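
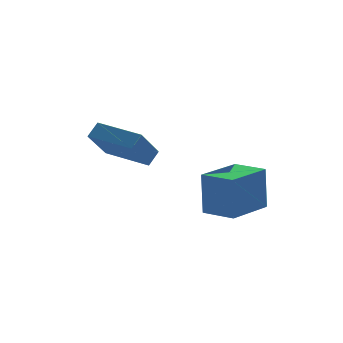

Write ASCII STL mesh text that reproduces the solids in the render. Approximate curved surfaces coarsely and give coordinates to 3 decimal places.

solid 
facet normal -0.659 0.746 -0.091
outer loop
vertex -0.568 -1.287 0.532
vertex 1.033 0.113 0.409
vertex -0.535 -1.499 -1.447
endloop
endfacet
facet normal -0.752 -0.657 0.058
outer loop
vertex 0.467 -2.633 -1.309
vertex -0.568 -1.287 0.532
vertex -0.535 -1.499 -1.447
endloop
endfacet
facet normal -0.659 0.746 -0.091
outer loop
vertex -0.535 -1.499 -1.447
vertex 1.033 0.113 0.409
vertex 1.066 -0.099 -1.57
endloop
endfacet
facet normal 0.017 -0.106 -0.994
outer loop
vertex 1.066 -0.099 -1.57
vertex 0.467 -2.633 -1.309
vertex -0.535 -1.499 -1.447
endloop
endfacet
facet normal -0.017 0.106 0.994
outer loop
vertex -0.568 -1.287 0.532
vertex 2.035 -1.021 0.547
vertex 1.033 0.113 0.409
endloop
endfacet
facet normal -0.752 -0.657 0.058
outer loop
vertex 0.434 -2.421 0.67
vertex -0.568 -1.287 0.532
vertex 0.467 -2.633 -1.309
endloop
endfacet
facet normal -0.017 0.106 0.994
outer loop
vertex 0.434 -2.421 0.67
vertex 2.035 -1.021 0.547
vertex -0.568 -1.287 0.532
endloop
endfacet
facet normal 0.752 0.657 -0.058
outer loop
vertex 1.033 0.113 0.409
vertex 2.035 -1.021 0.547
vertex 1.066 -0.099 -1.57
endloop
endfacet
facet normal 0.017 -0.106 -0.994
outer loop
vertex 2.068 -1.233 -1.432
vertex 0.467 -2.633 -1.309
vertex 1.066 -0.099 -1.57
endloop
endfacet
facet normal 0.752 0.657 -0.058
outer loop
vertex 1.066 -0.099 -1.57
vertex 2.035 -1.021 0.547
vertex 2.068 -1.233 -1.432
endloop
endfacet
facet normal 0.659 -0.746 0.091
outer loop
vertex 2.068 -1.233 -1.432
vertex 0.434 -2.421 0.67
vertex 0.467 -2.633 -1.309
endloop
endfacet
facet normal 0.659 -0.746 0.091
outer loop
vertex 2.035 -1.021 0.547
vertex 0.434 -2.421 0.67
vertex 2.068 -1.233 -1.432
endloop
endfacet
facet normal -0.545 -0.488 -0.682
outer loop
vertex -3.036 0.693 1.283
vertex -4.611 2.204 1.462
vertex -2.192 1.742 -0.142
endloop
endfacet
facet normal 0.719 -0.690 -0.082
outer loop
vertex -1.729 2.156 0.438
vertex -3.036 0.693 1.283
vertex -2.192 1.742 -0.142
endloop
endfacet
facet normal -0.545 -0.488 -0.682
outer loop
vertex -2.192 1.742 -0.142
vertex -4.611 2.204 1.462
vertex -3.768 3.252 0.037
endloop
endfacet
facet normal 0.431 0.536 -0.726
outer loop
vertex -3.768 3.252 0.037
vertex -1.729 2.156 0.438
vertex -2.192 1.742 -0.142
endloop
endfacet
facet normal -0.431 -0.535 0.726
outer loop
vertex -3.036 0.693 1.283
vertex -4.148 2.618 2.042
vertex -4.611 2.204 1.462
endloop
endfacet
facet normal 0.719 -0.690 -0.082
outer loop
vertex -2.572 1.108 1.863
vertex -3.036 0.693 1.283
vertex -1.729 2.156 0.438
endloop
endfacet
facet normal -0.430 -0.535 0.727
outer loop
vertex -2.572 1.108 1.863
vertex -4.148 2.618 2.042
vertex -3.036 0.693 1.283
endloop
endfacet
facet normal -0.719 0.690 0.082
outer loop
vertex -4.611 2.204 1.462
vertex -4.148 2.618 2.042
vertex -3.768 3.252 0.037
endloop
endfacet
facet normal 0.430 0.535 -0.727
outer loop
vertex -3.304 3.667 0.617
vertex -1.729 2.156 0.438
vertex -3.768 3.252 0.037
endloop
endfacet
facet normal -0.719 0.690 0.082
outer loop
vertex -3.768 3.252 0.037
vertex -4.148 2.618 2.042
vertex -3.304 3.667 0.617
endloop
endfacet
facet normal 0.545 0.488 0.681
outer loop
vertex -3.304 3.667 0.617
vertex -2.572 1.108 1.863
vertex -1.729 2.156 0.438
endloop
endfacet
facet normal 0.545 0.488 0.682
outer loop
vertex -4.148 2.618 2.042
vertex -2.572 1.108 1.863
vertex -3.304 3.667 0.617
endloop
endfacet

endsolid


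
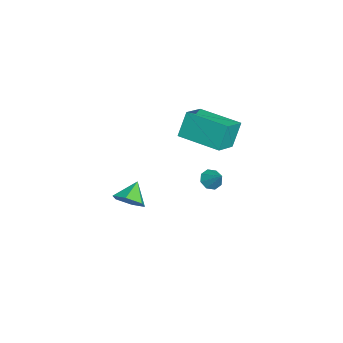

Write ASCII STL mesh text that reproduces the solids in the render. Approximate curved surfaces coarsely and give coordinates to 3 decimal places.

solid 
facet normal -0.540 -0.838 0.083
outer loop
vertex 1.671 -0.898 2.733
vertex 0.52 -0.217 2.122
vertex 2.113 -1.312 1.437
endloop
endfacet
facet normal 0.783 -0.464 0.415
outer loop
vertex 3.28 0.497 1.258
vertex 1.671 -0.898 2.733
vertex 2.113 -1.312 1.437
endloop
endfacet
facet normal -0.540 -0.838 0.083
outer loop
vertex 2.113 -1.312 1.437
vertex 0.52 -0.217 2.122
vertex 0.963 -0.631 0.827
endloop
endfacet
facet normal 0.309 -0.289 -0.906
outer loop
vertex 0.963 -0.631 0.827
vertex 3.28 0.497 1.258
vertex 2.113 -1.312 1.437
endloop
endfacet
facet normal -0.310 0.289 0.906
outer loop
vertex 1.671 -0.898 2.733
vertex 1.687 1.592 1.943
vertex 0.52 -0.217 2.122
endloop
endfacet
facet normal 0.783 -0.463 0.416
outer loop
vertex 2.837 0.911 2.553
vertex 1.671 -0.898 2.733
vertex 3.28 0.497 1.258
endloop
endfacet
facet normal -0.309 0.289 0.906
outer loop
vertex 2.837 0.911 2.553
vertex 1.687 1.592 1.943
vertex 1.671 -0.898 2.733
endloop
endfacet
facet normal -0.782 0.464 -0.416
outer loop
vertex 0.52 -0.217 2.122
vertex 1.687 1.592 1.943
vertex 0.963 -0.631 0.827
endloop
endfacet
facet normal 0.309 -0.290 -0.906
outer loop
vertex 2.129 1.178 0.647
vertex 3.28 0.497 1.258
vertex 0.963 -0.631 0.827
endloop
endfacet
facet normal -0.783 0.463 -0.415
outer loop
vertex 0.963 -0.631 0.827
vertex 1.687 1.592 1.943
vertex 2.129 1.178 0.647
endloop
endfacet
facet normal 0.540 0.838 -0.083
outer loop
vertex 2.129 1.178 0.647
vertex 2.837 0.911 2.553
vertex 3.28 0.497 1.258
endloop
endfacet
facet normal 0.540 0.837 -0.083
outer loop
vertex 1.687 1.592 1.943
vertex 2.837 0.911 2.553
vertex 2.129 1.178 0.647
endloop
endfacet
facet normal 0.698 -0.355 -0.622
outer loop
vertex 1.142 -2.954 -4.074
vertex 0.599 -3.568 -4.333
vertex 0.619 -2.812 -4.742
endloop
endfacet
facet normal -0.038 0.971 0.236
outer loop
vertex 1.142 -2.954 -4.074
vertex 0.619 -2.812 -4.742
vertex -0.259 -3.132 -3.567
endloop
endfacet
facet normal 0.698 -0.355 -0.622
outer loop
vertex 0.619 -2.812 -4.742
vertex 0.599 -3.568 -4.333
vertex 0.076 -3.427 -5.0
endloop
endfacet
facet normal -0.651 0.699 -0.296
outer loop
vertex 0.619 -2.812 -4.742
vertex 0.076 -3.427 -5.0
vertex -0.259 -3.132 -3.567
endloop
endfacet
facet normal 0.698 -0.355 -0.622
outer loop
vertex 0.076 -3.427 -5.0
vertex 0.599 -3.568 -4.333
vertex 0.056 -4.183 -4.591
endloop
endfacet
facet normal -0.974 -0.088 -0.210
outer loop
vertex 0.076 -3.427 -5.0
vertex 0.056 -4.183 -4.591
vertex -0.259 -3.132 -3.567
endloop
endfacet
facet normal 0.698 -0.356 -0.622
outer loop
vertex 0.056 -4.183 -4.591
vertex 0.599 -3.568 -4.333
vertex 0.579 -4.324 -3.923
endloop
endfacet
facet normal -0.685 -0.603 0.409
outer loop
vertex 0.056 -4.183 -4.591
vertex 0.579 -4.324 -3.923
vertex -0.259 -3.132 -3.567
endloop
endfacet
facet normal 0.698 -0.356 -0.622
outer loop
vertex 0.579 -4.324 -3.923
vertex 0.599 -3.568 -4.333
vertex 1.122 -3.71 -3.665
endloop
endfacet
facet normal -0.072 -0.332 0.941
outer loop
vertex 0.579 -4.324 -3.923
vertex 1.122 -3.71 -3.665
vertex -0.259 -3.132 -3.567
endloop
endfacet
facet normal 0.698 -0.355 -0.622
outer loop
vertex 1.122 -3.71 -3.665
vertex 0.599 -3.568 -4.333
vertex 1.142 -2.954 -4.074
endloop
endfacet
facet normal 0.251 0.455 0.854
outer loop
vertex 1.122 -3.71 -3.665
vertex 1.142 -2.954 -4.074
vertex -0.259 -3.132 -3.567
endloop
endfacet
facet normal -0.602 -0.421 -0.679
outer loop
vertex 3.237 -0.053 -1.386
vertex 2.778 0.195 -1.133
vertex 3.146 0.348 -1.554
endloop
endfacet
facet normal 0.960 0.109 -0.259
outer loop
vertex 3.237 -0.053 -1.386
vertex 3.146 0.348 -1.554
vertex 3.422 0.645 -0.407
endloop
endfacet
facet normal -0.601 -0.421 -0.679
outer loop
vertex 3.146 0.348 -1.554
vertex 2.778 0.195 -1.133
vertex 2.84 0.659 -1.476
endloop
endfacet
facet normal 0.629 0.702 -0.333
outer loop
vertex 3.146 0.348 -1.554
vertex 2.84 0.659 -1.476
vertex 3.422 0.645 -0.407
endloop
endfacet
facet normal -0.603 -0.421 -0.678
outer loop
vertex 2.84 0.659 -1.476
vertex 2.778 0.195 -1.133
vertex 2.497 0.699 -1.196
endloop
endfacet
facet normal 0.088 0.996 -0.035
outer loop
vertex 2.84 0.659 -1.476
vertex 2.497 0.699 -1.196
vertex 3.422 0.645 -0.407
endloop
endfacet
facet normal -0.602 -0.420 -0.679
outer loop
vertex 2.497 0.699 -1.196
vertex 2.778 0.195 -1.133
vertex 2.319 0.443 -0.88
endloop
endfacet
facet normal -0.348 0.815 0.464
outer loop
vertex 2.497 0.699 -1.196
vertex 2.319 0.443 -0.88
vertex 3.422 0.645 -0.407
endloop
endfacet
facet normal -0.602 -0.422 -0.678
outer loop
vertex 2.319 0.443 -0.88
vertex 2.778 0.195 -1.133
vertex 2.41 0.043 -0.712
endloop
endfacet
facet normal -0.421 0.268 0.867
outer loop
vertex 2.319 0.443 -0.88
vertex 2.41 0.043 -0.712
vertex 3.422 0.645 -0.407
endloop
endfacet
facet normal -0.603 -0.420 -0.679
outer loop
vertex 2.41 0.043 -0.712
vertex 2.778 0.195 -1.133
vertex 2.716 -0.269 -0.791
endloop
endfacet
facet normal -0.090 -0.326 0.941
outer loop
vertex 2.41 0.043 -0.712
vertex 2.716 -0.269 -0.791
vertex 3.422 0.645 -0.407
endloop
endfacet
facet normal -0.603 -0.420 -0.679
outer loop
vertex 2.716 -0.269 -0.791
vertex 2.778 0.195 -1.133
vertex 3.058 -0.309 -1.07
endloop
endfacet
facet normal 0.452 -0.619 0.643
outer loop
vertex 2.716 -0.269 -0.791
vertex 3.058 -0.309 -1.07
vertex 3.422 0.645 -0.407
endloop
endfacet
facet normal -0.601 -0.419 -0.680
outer loop
vertex 3.058 -0.309 -1.07
vertex 2.778 0.195 -1.133
vertex 3.237 -0.053 -1.386
endloop
endfacet
facet normal 0.886 -0.440 0.146
outer loop
vertex 3.058 -0.309 -1.07
vertex 3.237 -0.053 -1.386
vertex 3.422 0.645 -0.407
endloop
endfacet

endsolid


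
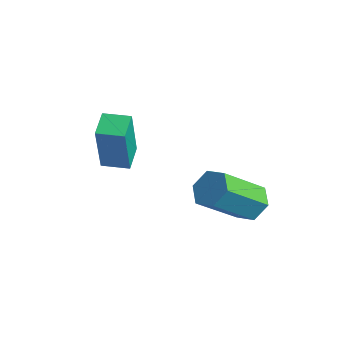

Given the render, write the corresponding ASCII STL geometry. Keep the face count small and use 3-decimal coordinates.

solid 
facet normal 0.108 0.754 -0.648
outer loop
vertex 3.059 -0.185 -0.19
vertex 2.592 0.117 0.083
vertex 3.173 0.203 0.28
endloop
endfacet
facet normal 0.977 -0.201 -0.071
outer loop
vertex 3.059 -0.185 -0.19
vertex 3.173 0.203 0.28
vertex 2.876 -1.459 0.904
endloop
endfacet
facet normal 0.977 -0.201 -0.071
outer loop
vertex 2.876 -1.459 0.904
vertex 3.173 0.203 0.28
vertex 2.99 -1.071 1.375
endloop
endfacet
facet normal -0.109 -0.754 0.648
outer loop
vertex 2.876 -1.459 0.904
vertex 2.99 -1.071 1.375
vertex 2.408 -1.157 1.177
endloop
endfacet
facet normal 0.108 0.754 -0.648
outer loop
vertex 3.173 0.203 0.28
vertex 2.592 0.117 0.083
vertex 2.705 0.505 0.553
endloop
endfacet
facet normal 0.647 0.441 0.622
outer loop
vertex 3.173 0.203 0.28
vertex 2.705 0.505 0.553
vertex 2.99 -1.071 1.375
endloop
endfacet
facet normal 0.647 0.441 0.622
outer loop
vertex 2.99 -1.071 1.375
vertex 2.705 0.505 0.553
vertex 2.522 -0.77 1.648
endloop
endfacet
facet normal -0.108 -0.755 0.647
outer loop
vertex 2.99 -1.071 1.375
vertex 2.522 -0.77 1.648
vertex 2.408 -1.157 1.177
endloop
endfacet
facet normal 0.108 0.754 -0.648
outer loop
vertex 2.705 0.505 0.553
vertex 2.592 0.117 0.083
vertex 2.124 0.419 0.356
endloop
endfacet
facet normal -0.330 0.642 0.692
outer loop
vertex 2.705 0.505 0.553
vertex 2.124 0.419 0.356
vertex 2.522 -0.77 1.648
endloop
endfacet
facet normal -0.330 0.642 0.692
outer loop
vertex 2.522 -0.77 1.648
vertex 2.124 0.419 0.356
vertex 1.941 -0.855 1.45
endloop
endfacet
facet normal -0.110 -0.755 0.647
outer loop
vertex 2.522 -0.77 1.648
vertex 1.941 -0.855 1.45
vertex 2.408 -1.157 1.177
endloop
endfacet
facet normal 0.109 0.754 -0.648
outer loop
vertex 2.124 0.419 0.356
vertex 2.592 0.117 0.083
vertex 2.01 0.031 -0.115
endloop
endfacet
facet normal -0.977 0.201 0.071
outer loop
vertex 2.124 0.419 0.356
vertex 2.01 0.031 -0.115
vertex 1.941 -0.855 1.45
endloop
endfacet
facet normal -0.977 0.201 0.071
outer loop
vertex 1.941 -0.855 1.45
vertex 2.01 0.031 -0.115
vertex 1.827 -1.243 0.98
endloop
endfacet
facet normal -0.108 -0.754 0.648
outer loop
vertex 1.941 -0.855 1.45
vertex 1.827 -1.243 0.98
vertex 2.408 -1.157 1.177
endloop
endfacet
facet normal 0.108 0.755 -0.647
outer loop
vertex 2.01 0.031 -0.115
vertex 2.592 0.117 0.083
vertex 2.478 -0.27 -0.388
endloop
endfacet
facet normal -0.647 -0.442 -0.622
outer loop
vertex 2.01 0.031 -0.115
vertex 2.478 -0.27 -0.388
vertex 1.827 -1.243 0.98
endloop
endfacet
facet normal -0.647 -0.441 -0.622
outer loop
vertex 1.827 -1.243 0.98
vertex 2.478 -0.27 -0.388
vertex 2.295 -1.545 0.707
endloop
endfacet
facet normal -0.108 -0.754 0.648
outer loop
vertex 1.827 -1.243 0.98
vertex 2.295 -1.545 0.707
vertex 2.408 -1.157 1.177
endloop
endfacet
facet normal 0.110 0.755 -0.647
outer loop
vertex 2.478 -0.27 -0.388
vertex 2.592 0.117 0.083
vertex 3.059 -0.185 -0.19
endloop
endfacet
facet normal 0.330 -0.642 -0.692
outer loop
vertex 2.478 -0.27 -0.388
vertex 3.059 -0.185 -0.19
vertex 2.295 -1.545 0.707
endloop
endfacet
facet normal 0.330 -0.642 -0.692
outer loop
vertex 2.295 -1.545 0.707
vertex 3.059 -0.185 -0.19
vertex 2.876 -1.459 0.904
endloop
endfacet
facet normal -0.108 -0.754 0.648
outer loop
vertex 2.295 -1.545 0.707
vertex 2.876 -1.459 0.904
vertex 2.408 -1.157 1.177
endloop
endfacet
facet normal -0.587 0.750 0.303
outer loop
vertex -0.915 -2.052 2.716
vertex -0.285 -1.558 2.714
vertex -1.243 -1.639 1.058
endloop
endfacet
facet normal -0.787 -0.617 0.002
outer loop
vertex -0.755 -2.262 0.806
vertex -0.915 -2.052 2.716
vertex -1.243 -1.639 1.058
endloop
endfacet
facet normal -0.587 0.750 0.303
outer loop
vertex -1.243 -1.639 1.058
vertex -0.285 -1.558 2.714
vertex -0.613 -1.145 1.056
endloop
endfacet
facet normal -0.189 0.237 -0.953
outer loop
vertex -0.613 -1.145 1.056
vertex -0.755 -2.262 0.806
vertex -1.243 -1.639 1.058
endloop
endfacet
facet normal 0.189 -0.237 0.953
outer loop
vertex -0.915 -2.052 2.716
vertex 0.203 -2.181 2.462
vertex -0.285 -1.558 2.714
endloop
endfacet
facet normal -0.787 -0.617 0.002
outer loop
vertex -0.427 -2.675 2.464
vertex -0.915 -2.052 2.716
vertex -0.755 -2.262 0.806
endloop
endfacet
facet normal 0.189 -0.237 0.953
outer loop
vertex -0.427 -2.675 2.464
vertex 0.203 -2.181 2.462
vertex -0.915 -2.052 2.716
endloop
endfacet
facet normal 0.787 0.617 -0.002
outer loop
vertex -0.285 -1.558 2.714
vertex 0.203 -2.181 2.462
vertex -0.613 -1.145 1.056
endloop
endfacet
facet normal -0.189 0.237 -0.953
outer loop
vertex -0.125 -1.768 0.804
vertex -0.755 -2.262 0.806
vertex -0.613 -1.145 1.056
endloop
endfacet
facet normal 0.787 0.617 -0.002
outer loop
vertex -0.613 -1.145 1.056
vertex 0.203 -2.181 2.462
vertex -0.125 -1.768 0.804
endloop
endfacet
facet normal 0.587 -0.750 -0.303
outer loop
vertex -0.125 -1.768 0.804
vertex -0.427 -2.675 2.464
vertex -0.755 -2.262 0.806
endloop
endfacet
facet normal 0.587 -0.750 -0.303
outer loop
vertex 0.203 -2.181 2.462
vertex -0.427 -2.675 2.464
vertex -0.125 -1.768 0.804
endloop
endfacet

endsolid


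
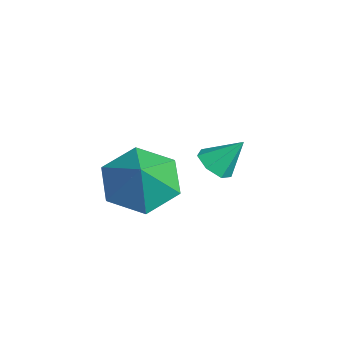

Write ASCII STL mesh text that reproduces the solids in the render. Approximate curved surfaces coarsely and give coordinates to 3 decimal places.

solid 
facet normal -0.629 0.153 -0.763
outer loop
vertex 3.169 0.594 3.245
vertex 2.63 -0.265 3.517
vertex 2.368 0.668 3.92
endloop
endfacet
facet normal 0.494 0.705 0.509
outer loop
vertex 3.169 0.594 3.245
vertex 2.368 0.668 3.92
vertex 3.41 -0.455 4.463
endloop
endfacet
facet normal -0.629 0.153 -0.763
outer loop
vertex 2.368 0.668 3.92
vertex 2.63 -0.265 3.517
vertex 1.829 -0.191 4.192
endloop
endfacet
facet normal -0.100 0.357 0.929
outer loop
vertex 2.368 0.668 3.92
vertex 1.829 -0.191 4.192
vertex 3.41 -0.455 4.463
endloop
endfacet
facet normal -0.629 0.152 -0.763
outer loop
vertex 1.829 -0.191 4.192
vertex 2.63 -0.265 3.517
vertex 2.092 -1.125 3.789
endloop
endfacet
facet normal -0.222 -0.438 0.871
outer loop
vertex 1.829 -0.191 4.192
vertex 2.092 -1.125 3.789
vertex 3.41 -0.455 4.463
endloop
endfacet
facet normal -0.629 0.152 -0.762
outer loop
vertex 2.092 -1.125 3.789
vertex 2.63 -0.265 3.517
vertex 2.892 -1.199 3.114
endloop
endfacet
facet normal 0.249 -0.885 0.393
outer loop
vertex 2.092 -1.125 3.789
vertex 2.892 -1.199 3.114
vertex 3.41 -0.455 4.463
endloop
endfacet
facet normal -0.629 0.153 -0.763
outer loop
vertex 2.892 -1.199 3.114
vertex 2.63 -0.265 3.517
vertex 3.431 -0.339 2.842
endloop
endfacet
facet normal 0.843 -0.537 -0.028
outer loop
vertex 2.892 -1.199 3.114
vertex 3.431 -0.339 2.842
vertex 3.41 -0.455 4.463
endloop
endfacet
facet normal -0.629 0.153 -0.763
outer loop
vertex 3.431 -0.339 2.842
vertex 2.63 -0.265 3.517
vertex 3.169 0.594 3.245
endloop
endfacet
facet normal 0.966 0.258 0.031
outer loop
vertex 3.431 -0.339 2.842
vertex 3.169 0.594 3.245
vertex 3.41 -0.455 4.463
endloop
endfacet
facet normal -0.179 -0.633 -0.753
outer loop
vertex 0.866 2.315 1.971
vertex 0.277 2.296 2.127
vertex 0.556 2.676 1.741
endloop
endfacet
facet normal 0.790 0.601 -0.121
outer loop
vertex 0.866 2.315 1.971
vertex 0.556 2.676 1.741
vertex 0.483 3.024 2.993
endloop
endfacet
facet normal -0.179 -0.633 -0.753
outer loop
vertex 0.556 2.676 1.741
vertex 0.277 2.296 2.127
vertex 0.035 2.752 1.801
endloop
endfacet
facet normal 0.110 0.959 -0.260
outer loop
vertex 0.556 2.676 1.741
vertex 0.035 2.752 1.801
vertex 0.483 3.024 2.993
endloop
endfacet
facet normal -0.179 -0.633 -0.753
outer loop
vertex 0.035 2.752 1.801
vertex 0.277 2.296 2.127
vertex -0.303 2.484 2.107
endloop
endfacet
facet normal -0.597 0.801 0.042
outer loop
vertex 0.035 2.752 1.801
vertex -0.303 2.484 2.107
vertex 0.483 3.024 2.993
endloop
endfacet
facet normal -0.179 -0.633 -0.753
outer loop
vertex -0.303 2.484 2.107
vertex 0.277 2.296 2.127
vertex -0.205 2.074 2.428
endloop
endfacet
facet normal -0.795 0.245 0.556
outer loop
vertex -0.303 2.484 2.107
vertex -0.205 2.074 2.428
vertex 0.483 3.024 2.993
endloop
endfacet
facet normal -0.179 -0.633 -0.753
outer loop
vertex -0.205 2.074 2.428
vertex 0.277 2.296 2.127
vertex 0.256 1.832 2.522
endloop
endfacet
facet normal -0.335 -0.290 0.896
outer loop
vertex -0.205 2.074 2.428
vertex 0.256 1.832 2.522
vertex 0.483 3.024 2.993
endloop
endfacet
facet normal -0.179 -0.633 -0.753
outer loop
vertex 0.256 1.832 2.522
vertex 0.277 2.296 2.127
vertex 0.733 1.939 2.319
endloop
endfacet
facet normal 0.433 -0.401 0.807
outer loop
vertex 0.256 1.832 2.522
vertex 0.733 1.939 2.319
vertex 0.483 3.024 2.993
endloop
endfacet
facet normal -0.179 -0.633 -0.753
outer loop
vertex 0.733 1.939 2.319
vertex 0.277 2.296 2.127
vertex 0.866 2.315 1.971
endloop
endfacet
facet normal 0.936 -0.004 0.353
outer loop
vertex 0.733 1.939 2.319
vertex 0.866 2.315 1.971
vertex 0.483 3.024 2.993
endloop
endfacet

endsolid


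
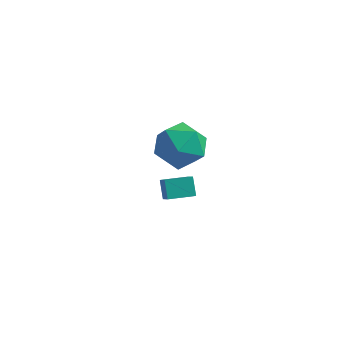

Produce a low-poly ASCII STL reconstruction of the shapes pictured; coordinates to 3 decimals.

solid 
facet normal -0.598 0.798 0.070
outer loop
vertex 1.033 1.727 -2.985
vertex 0.214 1.062 -2.395
vertex 1.072 1.651 -1.779
endloop
endfacet
facet normal 0.088 0.994 0.060
outer loop
vertex 1.033 1.727 -2.985
vertex 1.072 1.651 -1.779
vertex 2.096 1.599 -2.421
endloop
endfacet
facet normal 0.379 0.749 -0.544
outer loop
vertex 1.033 1.727 -2.985
vertex 2.096 1.599 -2.421
vertex 1.87 0.978 -3.434
endloop
endfacet
facet normal -0.127 0.402 -0.907
outer loop
vertex 1.033 1.727 -2.985
vertex 1.87 0.978 -3.434
vertex 0.707 0.646 -3.418
endloop
endfacet
facet normal -0.731 0.432 -0.528
outer loop
vertex 1.033 1.727 -2.985
vertex 0.707 0.646 -3.418
vertex 0.214 1.062 -2.395
endloop
endfacet
facet normal 0.416 0.676 0.608
outer loop
vertex 2.096 1.599 -2.421
vertex 1.072 1.651 -1.779
vertex 1.933 0.854 -1.482
endloop
endfacet
facet normal -0.694 0.359 0.624
outer loop
vertex 1.072 1.651 -1.779
vertex 0.214 1.062 -2.395
vertex 0.77 0.522 -1.466
endloop
endfacet
facet normal -0.910 -0.234 -0.343
outer loop
vertex 0.214 1.062 -2.395
vertex 0.707 0.646 -3.418
vertex 0.544 -0.099 -2.479
endloop
endfacet
facet normal 0.068 -0.283 -0.957
outer loop
vertex 0.707 0.646 -3.418
vertex 1.87 0.978 -3.434
vertex 1.568 -0.151 -3.121
endloop
endfacet
facet normal 0.887 0.279 -0.369
outer loop
vertex 1.87 0.978 -3.434
vertex 2.096 1.599 -2.421
vertex 2.426 0.438 -2.505
endloop
endfacet
facet normal 0.127 -0.402 0.907
outer loop
vertex 1.607 -0.227 -1.915
vertex 1.933 0.854 -1.482
vertex 0.77 0.522 -1.466
endloop
endfacet
facet normal -0.379 -0.749 0.544
outer loop
vertex 1.607 -0.227 -1.915
vertex 0.77 0.522 -1.466
vertex 0.544 -0.099 -2.479
endloop
endfacet
facet normal -0.088 -0.994 -0.060
outer loop
vertex 1.607 -0.227 -1.915
vertex 0.544 -0.099 -2.479
vertex 1.568 -0.151 -3.121
endloop
endfacet
facet normal 0.598 -0.798 -0.070
outer loop
vertex 1.607 -0.227 -1.915
vertex 1.568 -0.151 -3.121
vertex 2.426 0.438 -2.505
endloop
endfacet
facet normal 0.731 -0.432 0.528
outer loop
vertex 1.607 -0.227 -1.915
vertex 2.426 0.438 -2.505
vertex 1.933 0.854 -1.482
endloop
endfacet
facet normal -0.068 0.283 0.957
outer loop
vertex 0.77 0.522 -1.466
vertex 1.933 0.854 -1.482
vertex 1.072 1.651 -1.779
endloop
endfacet
facet normal -0.887 -0.279 0.369
outer loop
vertex 0.544 -0.099 -2.479
vertex 0.77 0.522 -1.466
vertex 0.214 1.062 -2.395
endloop
endfacet
facet normal -0.416 -0.676 -0.608
outer loop
vertex 1.568 -0.151 -3.121
vertex 0.544 -0.099 -2.479
vertex 0.707 0.646 -3.418
endloop
endfacet
facet normal 0.694 -0.359 -0.624
outer loop
vertex 2.426 0.438 -2.505
vertex 1.568 -0.151 -3.121
vertex 1.87 0.978 -3.434
endloop
endfacet
facet normal 0.910 0.234 0.343
outer loop
vertex 1.933 0.854 -1.482
vertex 2.426 0.438 -2.505
vertex 2.096 1.599 -2.421
endloop
endfacet
facet normal -0.359 0.556 0.750
outer loop
vertex 2.584 -4.188 -0.004
vertex 3.452 -3.581 -0.038
vertex 2.186 -3.652 -0.592
endloop
endfacet
facet normal -0.819 -0.573 0.032
outer loop
vertex 2.488 -4.119 -1.222
vertex 2.584 -4.188 -0.004
vertex 2.186 -3.652 -0.592
endloop
endfacet
facet normal -0.359 0.557 0.749
outer loop
vertex 2.186 -3.652 -0.592
vertex 3.452 -3.581 -0.038
vertex 3.054 -3.045 -0.627
endloop
endfacet
facet normal -0.448 0.602 -0.661
outer loop
vertex 3.054 -3.045 -0.627
vertex 2.488 -4.119 -1.222
vertex 2.186 -3.652 -0.592
endloop
endfacet
facet normal 0.447 -0.603 0.661
outer loop
vertex 2.584 -4.188 -0.004
vertex 3.754 -4.048 -0.668
vertex 3.452 -3.581 -0.038
endloop
endfacet
facet normal -0.819 -0.573 0.032
outer loop
vertex 2.886 -4.655 -0.633
vertex 2.584 -4.188 -0.004
vertex 2.488 -4.119 -1.222
endloop
endfacet
facet normal 0.447 -0.602 0.662
outer loop
vertex 2.886 -4.655 -0.633
vertex 3.754 -4.048 -0.668
vertex 2.584 -4.188 -0.004
endloop
endfacet
facet normal 0.819 0.573 -0.032
outer loop
vertex 3.452 -3.581 -0.038
vertex 3.754 -4.048 -0.668
vertex 3.054 -3.045 -0.627
endloop
endfacet
facet normal -0.447 0.602 -0.662
outer loop
vertex 3.356 -3.512 -1.256
vertex 2.488 -4.119 -1.222
vertex 3.054 -3.045 -0.627
endloop
endfacet
facet normal 0.819 0.573 -0.032
outer loop
vertex 3.054 -3.045 -0.627
vertex 3.754 -4.048 -0.668
vertex 3.356 -3.512 -1.256
endloop
endfacet
facet normal 0.360 -0.556 -0.749
outer loop
vertex 3.356 -3.512 -1.256
vertex 2.886 -4.655 -0.633
vertex 2.488 -4.119 -1.222
endloop
endfacet
facet normal 0.359 -0.556 -0.750
outer loop
vertex 3.754 -4.048 -0.668
vertex 2.886 -4.655 -0.633
vertex 3.356 -3.512 -1.256
endloop
endfacet

endsolid


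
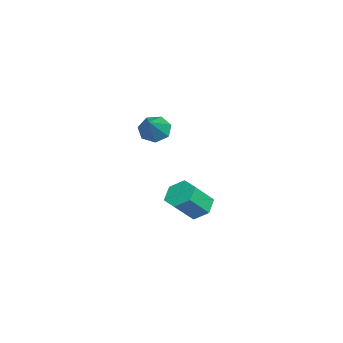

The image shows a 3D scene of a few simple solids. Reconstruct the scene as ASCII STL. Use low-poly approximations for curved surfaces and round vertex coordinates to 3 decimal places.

solid 
facet normal -0.441 0.516 -0.734
outer loop
vertex -3.431 0.224 -4.132
vertex -4.121 0.427 -3.575
vertex -3.398 0.977 -3.623
endloop
endfacet
facet normal 0.897 0.220 -0.384
outer loop
vertex -3.431 0.224 -4.132
vertex -3.398 0.977 -3.623
vertex -2.668 -0.67 -2.862
endloop
endfacet
facet normal 0.897 0.220 -0.384
outer loop
vertex -2.668 -0.67 -2.862
vertex -3.398 0.977 -3.623
vertex -2.635 0.084 -2.352
endloop
endfacet
facet normal 0.440 -0.516 0.735
outer loop
vertex -2.668 -0.67 -2.862
vertex -2.635 0.084 -2.352
vertex -3.359 -0.467 -2.305
endloop
endfacet
facet normal -0.442 0.516 -0.734
outer loop
vertex -3.398 0.977 -3.623
vertex -4.121 0.427 -3.575
vertex -4.088 1.18 -3.065
endloop
endfacet
facet normal 0.480 0.827 0.293
outer loop
vertex -3.398 0.977 -3.623
vertex -4.088 1.18 -3.065
vertex -2.635 0.084 -2.352
endloop
endfacet
facet normal 0.480 0.827 0.294
outer loop
vertex -2.635 0.084 -2.352
vertex -4.088 1.18 -3.065
vertex -3.326 0.287 -1.795
endloop
endfacet
facet normal 0.440 -0.516 0.735
outer loop
vertex -2.635 0.084 -2.352
vertex -3.326 0.287 -1.795
vertex -3.359 -0.467 -2.305
endloop
endfacet
facet normal -0.440 0.517 -0.734
outer loop
vertex -4.088 1.18 -3.065
vertex -4.121 0.427 -3.575
vertex -4.812 0.63 -3.018
endloop
endfacet
facet normal -0.417 0.607 0.677
outer loop
vertex -4.088 1.18 -3.065
vertex -4.812 0.63 -3.018
vertex -3.326 0.287 -1.795
endloop
endfacet
facet normal -0.418 0.606 0.677
outer loop
vertex -3.326 0.287 -1.795
vertex -4.812 0.63 -3.018
vertex -4.049 -0.264 -1.748
endloop
endfacet
facet normal 0.441 -0.516 0.734
outer loop
vertex -3.326 0.287 -1.795
vertex -4.049 -0.264 -1.748
vertex -3.359 -0.467 -2.305
endloop
endfacet
facet normal -0.440 0.516 -0.735
outer loop
vertex -4.812 0.63 -3.018
vertex -4.121 0.427 -3.575
vertex -4.845 -0.124 -3.528
endloop
endfacet
facet normal -0.897 -0.220 0.384
outer loop
vertex -4.812 0.63 -3.018
vertex -4.845 -0.124 -3.528
vertex -4.049 -0.264 -1.748
endloop
endfacet
facet normal -0.897 -0.220 0.384
outer loop
vertex -4.049 -0.264 -1.748
vertex -4.845 -0.124 -3.528
vertex -4.082 -1.017 -2.257
endloop
endfacet
facet normal 0.441 -0.516 0.734
outer loop
vertex -4.049 -0.264 -1.748
vertex -4.082 -1.017 -2.257
vertex -3.359 -0.467 -2.305
endloop
endfacet
facet normal -0.440 0.516 -0.735
outer loop
vertex -4.845 -0.124 -3.528
vertex -4.121 0.427 -3.575
vertex -4.154 -0.327 -4.085
endloop
endfacet
facet normal -0.479 -0.827 -0.293
outer loop
vertex -4.845 -0.124 -3.528
vertex -4.154 -0.327 -4.085
vertex -4.082 -1.017 -2.257
endloop
endfacet
facet normal -0.480 -0.827 -0.293
outer loop
vertex -4.082 -1.017 -2.257
vertex -4.154 -0.327 -4.085
vertex -3.392 -1.22 -2.815
endloop
endfacet
facet normal 0.442 -0.516 0.734
outer loop
vertex -4.082 -1.017 -2.257
vertex -3.392 -1.22 -2.815
vertex -3.359 -0.467 -2.305
endloop
endfacet
facet normal -0.441 0.516 -0.734
outer loop
vertex -4.154 -0.327 -4.085
vertex -4.121 0.427 -3.575
vertex -3.431 0.224 -4.132
endloop
endfacet
facet normal 0.418 -0.606 -0.677
outer loop
vertex -4.154 -0.327 -4.085
vertex -3.431 0.224 -4.132
vertex -3.392 -1.22 -2.815
endloop
endfacet
facet normal 0.417 -0.606 -0.677
outer loop
vertex -3.392 -1.22 -2.815
vertex -3.431 0.224 -4.132
vertex -2.668 -0.67 -2.862
endloop
endfacet
facet normal 0.440 -0.517 0.734
outer loop
vertex -3.392 -1.22 -2.815
vertex -2.668 -0.67 -2.862
vertex -3.359 -0.467 -2.305
endloop
endfacet
facet normal -0.775 0.088 -0.626
outer loop
vertex -1.354 -1.455 2.159
vertex -1.872 -1.533 2.789
vertex -1.544 -0.849 2.479
endloop
endfacet
facet normal 0.828 0.442 -0.345
outer loop
vertex -1.354 -1.455 2.159
vertex -1.544 -0.849 2.479
vertex -0.508 -1.687 3.891
endloop
endfacet
facet normal -0.775 0.088 -0.626
outer loop
vertex -1.544 -0.849 2.479
vertex -1.872 -1.533 2.789
vertex -1.981 -0.758 3.033
endloop
endfacet
facet normal 0.437 0.877 0.200
outer loop
vertex -1.544 -0.849 2.479
vertex -1.981 -0.758 3.033
vertex -0.508 -1.687 3.891
endloop
endfacet
facet normal -0.775 0.088 -0.625
outer loop
vertex -1.981 -0.758 3.033
vertex -1.872 -1.533 2.789
vertex -2.336 -1.25 3.404
endloop
endfacet
facet normal -0.057 0.627 0.777
outer loop
vertex -1.981 -0.758 3.033
vertex -2.336 -1.25 3.404
vertex -0.508 -1.687 3.891
endloop
endfacet
facet normal -0.775 0.088 -0.625
outer loop
vertex -2.336 -1.25 3.404
vertex -1.872 -1.533 2.789
vertex -2.342 -1.956 3.312
endloop
endfacet
facet normal -0.283 -0.122 0.952
outer loop
vertex -2.336 -1.25 3.404
vertex -2.342 -1.956 3.312
vertex -0.508 -1.687 3.891
endloop
endfacet
facet normal -0.775 0.087 -0.626
outer loop
vertex -2.342 -1.956 3.312
vertex -1.872 -1.533 2.789
vertex -1.994 -2.343 2.827
endloop
endfacet
facet normal -0.069 -0.803 0.592
outer loop
vertex -2.342 -1.956 3.312
vertex -1.994 -2.343 2.827
vertex -0.508 -1.687 3.891
endloop
endfacet
facet normal -0.775 0.087 -0.626
outer loop
vertex -1.994 -2.343 2.827
vertex -1.872 -1.533 2.789
vertex -1.554 -2.12 2.314
endloop
endfacet
facet normal 0.422 -0.906 -0.031
outer loop
vertex -1.994 -2.343 2.827
vertex -1.554 -2.12 2.314
vertex -0.508 -1.687 3.891
endloop
endfacet
facet normal -0.775 0.087 -0.626
outer loop
vertex -1.554 -2.12 2.314
vertex -1.872 -1.533 2.789
vertex -1.354 -1.455 2.159
endloop
endfacet
facet normal 0.822 -0.352 -0.448
outer loop
vertex -1.554 -2.12 2.314
vertex -1.354 -1.455 2.159
vertex -0.508 -1.687 3.891
endloop
endfacet

endsolid


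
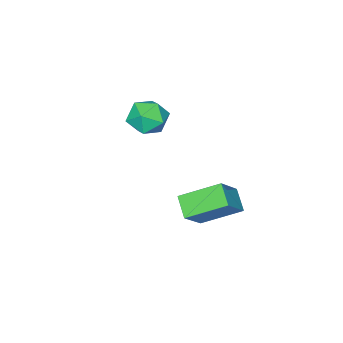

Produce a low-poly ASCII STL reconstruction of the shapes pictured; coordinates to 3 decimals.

solid 
facet normal -0.424 -0.718 0.552
outer loop
vertex 1.438 1.562 0.608
vertex 0.517 1.401 -0.309
vertex 2.294 0.534 -0.071
endloop
endfacet
facet normal 0.703 0.123 0.700
outer loop
vertex 2.663 1.159 -0.551
vertex 1.438 1.562 0.608
vertex 2.294 0.534 -0.071
endloop
endfacet
facet normal -0.424 -0.718 0.552
outer loop
vertex 2.294 0.534 -0.071
vertex 0.517 1.401 -0.309
vertex 1.373 0.373 -0.988
endloop
endfacet
facet normal 0.571 -0.685 -0.453
outer loop
vertex 1.373 0.373 -0.988
vertex 2.663 1.159 -0.551
vertex 2.294 0.534 -0.071
endloop
endfacet
facet normal -0.571 0.685 0.453
outer loop
vertex 1.438 1.562 0.608
vertex 0.886 2.026 -0.789
vertex 0.517 1.401 -0.309
endloop
endfacet
facet normal 0.703 0.123 0.700
outer loop
vertex 1.807 2.187 0.128
vertex 1.438 1.562 0.608
vertex 2.663 1.159 -0.551
endloop
endfacet
facet normal -0.571 0.685 0.453
outer loop
vertex 1.807 2.187 0.128
vertex 0.886 2.026 -0.789
vertex 1.438 1.562 0.608
endloop
endfacet
facet normal -0.703 -0.123 -0.700
outer loop
vertex 0.517 1.401 -0.309
vertex 0.886 2.026 -0.789
vertex 1.373 0.373 -0.988
endloop
endfacet
facet normal 0.571 -0.685 -0.453
outer loop
vertex 1.742 0.998 -1.468
vertex 2.663 1.159 -0.551
vertex 1.373 0.373 -0.988
endloop
endfacet
facet normal -0.703 -0.123 -0.700
outer loop
vertex 1.373 0.373 -0.988
vertex 0.886 2.026 -0.789
vertex 1.742 0.998 -1.468
endloop
endfacet
facet normal 0.424 0.718 -0.552
outer loop
vertex 1.742 0.998 -1.468
vertex 1.807 2.187 0.128
vertex 2.663 1.159 -0.551
endloop
endfacet
facet normal 0.424 0.718 -0.552
outer loop
vertex 0.886 2.026 -0.789
vertex 1.807 2.187 0.128
vertex 1.742 0.998 -1.468
endloop
endfacet
facet normal -0.456 0.757 0.468
outer loop
vertex -0.049 -1.987 1.261
vertex 0.376 -2.125 1.898
vertex 0.637 -1.632 1.356
endloop
endfacet
facet normal -0.421 0.876 -0.236
outer loop
vertex -0.049 -1.987 1.261
vertex 0.637 -1.632 1.356
vertex 0.438 -1.915 0.659
endloop
endfacet
facet normal -0.751 0.338 -0.567
outer loop
vertex -0.049 -1.987 1.261
vertex 0.438 -1.915 0.659
vertex 0.054 -2.582 0.77
endloop
endfacet
facet normal -0.991 -0.115 -0.069
outer loop
vertex -0.049 -1.987 1.261
vertex 0.054 -2.582 0.77
vertex 0.016 -2.712 1.537
endloop
endfacet
facet normal -0.808 0.145 0.571
outer loop
vertex -0.049 -1.987 1.261
vertex 0.016 -2.712 1.537
vertex 0.376 -2.125 1.898
endloop
endfacet
facet normal 0.266 0.864 -0.427
outer loop
vertex 0.438 -1.915 0.659
vertex 0.637 -1.632 1.356
vertex 1.164 -2.008 0.923
endloop
endfacet
facet normal 0.209 0.671 0.711
outer loop
vertex 0.637 -1.632 1.356
vertex 0.376 -2.125 1.898
vertex 1.126 -2.138 1.69
endloop
endfacet
facet normal -0.360 -0.319 0.877
outer loop
vertex 0.376 -2.125 1.898
vertex 0.016 -2.712 1.537
vertex 0.742 -2.805 1.801
endloop
endfacet
facet normal -0.656 -0.738 -0.158
outer loop
vertex 0.016 -2.712 1.537
vertex 0.054 -2.582 0.77
vertex 0.543 -3.088 1.104
endloop
endfacet
facet normal -0.267 -0.006 -0.964
outer loop
vertex 0.054 -2.582 0.77
vertex 0.438 -1.915 0.659
vertex 0.804 -2.595 0.562
endloop
endfacet
facet normal 0.991 0.115 0.069
outer loop
vertex 1.229 -2.733 1.199
vertex 1.164 -2.008 0.923
vertex 1.126 -2.138 1.69
endloop
endfacet
facet normal 0.751 -0.338 0.567
outer loop
vertex 1.229 -2.733 1.199
vertex 1.126 -2.138 1.69
vertex 0.742 -2.805 1.801
endloop
endfacet
facet normal 0.421 -0.876 0.236
outer loop
vertex 1.229 -2.733 1.199
vertex 0.742 -2.805 1.801
vertex 0.543 -3.088 1.104
endloop
endfacet
facet normal 0.456 -0.757 -0.468
outer loop
vertex 1.229 -2.733 1.199
vertex 0.543 -3.088 1.104
vertex 0.804 -2.595 0.562
endloop
endfacet
facet normal 0.808 -0.145 -0.571
outer loop
vertex 1.229 -2.733 1.199
vertex 0.804 -2.595 0.562
vertex 1.164 -2.008 0.923
endloop
endfacet
facet normal 0.656 0.738 0.158
outer loop
vertex 1.126 -2.138 1.69
vertex 1.164 -2.008 0.923
vertex 0.637 -1.632 1.356
endloop
endfacet
facet normal 0.267 0.006 0.964
outer loop
vertex 0.742 -2.805 1.801
vertex 1.126 -2.138 1.69
vertex 0.376 -2.125 1.898
endloop
endfacet
facet normal -0.266 -0.864 0.427
outer loop
vertex 0.543 -3.088 1.104
vertex 0.742 -2.805 1.801
vertex 0.016 -2.712 1.537
endloop
endfacet
facet normal -0.209 -0.671 -0.711
outer loop
vertex 0.804 -2.595 0.562
vertex 0.543 -3.088 1.104
vertex 0.054 -2.582 0.77
endloop
endfacet
facet normal 0.360 0.319 -0.877
outer loop
vertex 1.164 -2.008 0.923
vertex 0.804 -2.595 0.562
vertex 0.438 -1.915 0.659
endloop
endfacet

endsolid


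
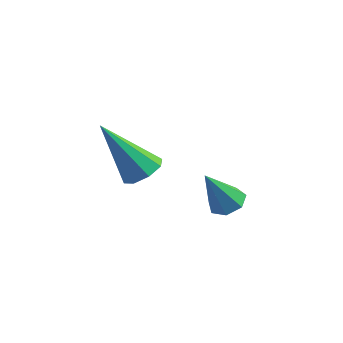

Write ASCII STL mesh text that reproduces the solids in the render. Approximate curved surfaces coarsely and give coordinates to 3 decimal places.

solid 
facet normal 0.231 0.421 -0.877
outer loop
vertex 1.466 0.142 -3.586
vertex 1.064 -0.144 -3.829
vertex 1.038 0.354 -3.597
endloop
endfacet
facet normal 0.282 0.607 0.743
outer loop
vertex 1.466 0.142 -3.586
vertex 1.038 0.354 -3.597
vertex 0.736 -0.736 -2.591
endloop
endfacet
facet normal 0.234 0.421 -0.877
outer loop
vertex 1.038 0.354 -3.597
vertex 1.064 -0.144 -3.829
vertex 0.63 0.191 -3.784
endloop
endfacet
facet normal -0.515 0.654 0.554
outer loop
vertex 1.038 0.354 -3.597
vertex 0.63 0.191 -3.784
vertex 0.736 -0.736 -2.591
endloop
endfacet
facet normal 0.232 0.419 -0.878
outer loop
vertex 0.63 0.191 -3.784
vertex 1.064 -0.144 -3.829
vertex 0.549 -0.225 -4.004
endloop
endfacet
facet normal -0.981 0.103 0.167
outer loop
vertex 0.63 0.191 -3.784
vertex 0.549 -0.225 -4.004
vertex 0.736 -0.736 -2.591
endloop
endfacet
facet normal 0.233 0.418 -0.878
outer loop
vertex 0.549 -0.225 -4.004
vertex 1.064 -0.144 -3.829
vertex 0.855 -0.58 -4.092
endloop
endfacet
facet normal -0.767 -0.630 -0.126
outer loop
vertex 0.549 -0.225 -4.004
vertex 0.855 -0.58 -4.092
vertex 0.736 -0.736 -2.591
endloop
endfacet
facet normal 0.233 0.418 -0.878
outer loop
vertex 0.855 -0.58 -4.092
vertex 1.064 -0.144 -3.829
vertex 1.319 -0.607 -3.982
endloop
endfacet
facet normal -0.033 -0.994 -0.106
outer loop
vertex 0.855 -0.58 -4.092
vertex 1.319 -0.607 -3.982
vertex 0.736 -0.736 -2.591
endloop
endfacet
facet normal 0.233 0.418 -0.878
outer loop
vertex 1.319 -0.607 -3.982
vertex 1.064 -0.144 -3.829
vertex 1.591 -0.286 -3.757
endloop
endfacet
facet normal 0.667 -0.714 0.213
outer loop
vertex 1.319 -0.607 -3.982
vertex 1.591 -0.286 -3.757
vertex 0.736 -0.736 -2.591
endloop
endfacet
facet normal 0.233 0.419 -0.878
outer loop
vertex 1.591 -0.286 -3.757
vertex 1.064 -0.144 -3.829
vertex 1.466 0.142 -3.586
endloop
endfacet
facet normal 0.807 -0.001 0.591
outer loop
vertex 1.591 -0.286 -3.757
vertex 1.466 0.142 -3.586
vertex 0.736 -0.736 -2.591
endloop
endfacet
facet normal 0.532 0.214 -0.820
outer loop
vertex -1.466 0.614 -3.53
vertex -1.759 0.128 -3.847
vertex -1.881 0.76 -3.761
endloop
endfacet
facet normal -0.014 0.834 0.552
outer loop
vertex -1.466 0.614 -3.53
vertex -1.881 0.76 -3.761
vertex -2.841 -0.308 -2.173
endloop
endfacet
facet normal 0.531 0.214 -0.820
outer loop
vertex -1.881 0.76 -3.761
vertex -1.759 0.128 -3.847
vertex -2.225 0.536 -4.042
endloop
endfacet
facet normal -0.620 0.771 0.144
outer loop
vertex -1.881 0.76 -3.761
vertex -2.225 0.536 -4.042
vertex -2.841 -0.308 -2.173
endloop
endfacet
facet normal 0.531 0.214 -0.820
outer loop
vertex -2.225 0.536 -4.042
vertex -1.759 0.128 -3.847
vertex -2.296 0.072 -4.209
endloop
endfacet
facet normal -0.951 0.222 -0.213
outer loop
vertex -2.225 0.536 -4.042
vertex -2.296 0.072 -4.209
vertex -2.841 -0.308 -2.173
endloop
endfacet
facet normal 0.531 0.214 -0.820
outer loop
vertex -2.296 0.072 -4.209
vertex -1.759 0.128 -3.847
vertex -2.051 -0.359 -4.163
endloop
endfacet
facet normal -0.812 -0.495 -0.310
outer loop
vertex -2.296 0.072 -4.209
vertex -2.051 -0.359 -4.163
vertex -2.841 -0.308 -2.173
endloop
endfacet
facet normal 0.531 0.213 -0.820
outer loop
vertex -2.051 -0.359 -4.163
vertex -1.759 0.128 -3.847
vertex -1.636 -0.505 -3.932
endloop
endfacet
facet normal -0.286 -0.954 -0.089
outer loop
vertex -2.051 -0.359 -4.163
vertex -1.636 -0.505 -3.932
vertex -2.841 -0.308 -2.173
endloop
endfacet
facet normal 0.531 0.213 -0.820
outer loop
vertex -1.636 -0.505 -3.932
vertex -1.759 0.128 -3.847
vertex -1.292 -0.28 -3.651
endloop
endfacet
facet normal 0.321 -0.891 0.320
outer loop
vertex -1.636 -0.505 -3.932
vertex -1.292 -0.28 -3.651
vertex -2.841 -0.308 -2.173
endloop
endfacet
facet normal 0.531 0.214 -0.820
outer loop
vertex -1.292 -0.28 -3.651
vertex -1.759 0.128 -3.847
vertex -1.222 0.183 -3.485
endloop
endfacet
facet normal 0.652 -0.341 0.677
outer loop
vertex -1.292 -0.28 -3.651
vertex -1.222 0.183 -3.485
vertex -2.841 -0.308 -2.173
endloop
endfacet
facet normal 0.531 0.215 -0.820
outer loop
vertex -1.222 0.183 -3.485
vertex -1.759 0.128 -3.847
vertex -1.466 0.614 -3.53
endloop
endfacet
facet normal 0.514 0.372 0.773
outer loop
vertex -1.222 0.183 -3.485
vertex -1.466 0.614 -3.53
vertex -2.841 -0.308 -2.173
endloop
endfacet

endsolid


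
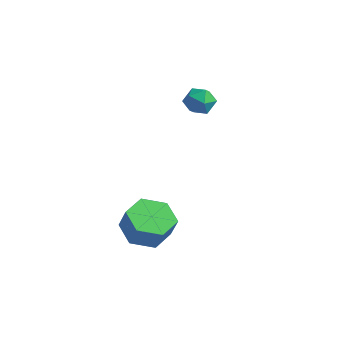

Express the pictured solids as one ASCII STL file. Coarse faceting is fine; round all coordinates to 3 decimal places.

solid 
facet normal -0.404 0.075 -0.912
outer loop
vertex -0.495 -2.753 -4.191
vertex -1.38 -2.407 -3.77
vertex -0.637 -1.733 -4.044
endloop
endfacet
facet normal 0.904 0.182 -0.386
outer loop
vertex -0.495 -2.753 -4.191
vertex -0.637 -1.733 -4.044
vertex -0.034 -2.838 -3.152
endloop
endfacet
facet normal 0.904 0.182 -0.386
outer loop
vertex -0.034 -2.838 -3.152
vertex -0.637 -1.733 -4.044
vertex -0.176 -1.819 -3.004
endloop
endfacet
facet normal 0.404 -0.076 0.911
outer loop
vertex -0.034 -2.838 -3.152
vertex -0.176 -1.819 -3.004
vertex -0.92 -2.493 -2.73
endloop
endfacet
facet normal -0.405 0.076 -0.911
outer loop
vertex -0.637 -1.733 -4.044
vertex -1.38 -2.407 -3.77
vertex -1.523 -1.388 -3.622
endloop
endfacet
facet normal 0.333 0.940 -0.070
outer loop
vertex -0.637 -1.733 -4.044
vertex -1.523 -1.388 -3.622
vertex -0.176 -1.819 -3.004
endloop
endfacet
facet normal 0.333 0.940 -0.071
outer loop
vertex -0.176 -1.819 -3.004
vertex -1.523 -1.388 -3.622
vertex -1.062 -1.473 -2.583
endloop
endfacet
facet normal 0.404 -0.075 0.912
outer loop
vertex -0.176 -1.819 -3.004
vertex -1.062 -1.473 -2.583
vertex -0.92 -2.493 -2.73
endloop
endfacet
facet normal -0.405 0.076 -0.911
outer loop
vertex -1.523 -1.388 -3.622
vertex -1.38 -2.407 -3.77
vertex -2.266 -2.062 -3.348
endloop
endfacet
facet normal -0.571 0.758 0.315
outer loop
vertex -1.523 -1.388 -3.622
vertex -2.266 -2.062 -3.348
vertex -1.062 -1.473 -2.583
endloop
endfacet
facet normal -0.571 0.758 0.315
outer loop
vertex -1.062 -1.473 -2.583
vertex -2.266 -2.062 -3.348
vertex -1.805 -2.147 -2.309
endloop
endfacet
facet normal 0.404 -0.075 0.912
outer loop
vertex -1.062 -1.473 -2.583
vertex -1.805 -2.147 -2.309
vertex -0.92 -2.493 -2.73
endloop
endfacet
facet normal -0.404 0.076 -0.911
outer loop
vertex -2.266 -2.062 -3.348
vertex -1.38 -2.407 -3.77
vertex -2.124 -3.081 -3.496
endloop
endfacet
facet normal -0.904 -0.182 0.386
outer loop
vertex -2.266 -2.062 -3.348
vertex -2.124 -3.081 -3.496
vertex -1.805 -2.147 -2.309
endloop
endfacet
facet normal -0.904 -0.182 0.386
outer loop
vertex -1.805 -2.147 -2.309
vertex -2.124 -3.081 -3.496
vertex -1.663 -3.167 -2.456
endloop
endfacet
facet normal 0.404 -0.075 0.912
outer loop
vertex -1.805 -2.147 -2.309
vertex -1.663 -3.167 -2.456
vertex -0.92 -2.493 -2.73
endloop
endfacet
facet normal -0.404 0.075 -0.912
outer loop
vertex -2.124 -3.081 -3.496
vertex -1.38 -2.407 -3.77
vertex -1.238 -3.427 -3.917
endloop
endfacet
facet normal -0.334 -0.940 0.070
outer loop
vertex -2.124 -3.081 -3.496
vertex -1.238 -3.427 -3.917
vertex -1.663 -3.167 -2.456
endloop
endfacet
facet normal -0.333 -0.940 0.071
outer loop
vertex -1.663 -3.167 -2.456
vertex -1.238 -3.427 -3.917
vertex -0.777 -3.512 -2.878
endloop
endfacet
facet normal 0.405 -0.076 0.911
outer loop
vertex -1.663 -3.167 -2.456
vertex -0.777 -3.512 -2.878
vertex -0.92 -2.493 -2.73
endloop
endfacet
facet normal -0.404 0.075 -0.912
outer loop
vertex -1.238 -3.427 -3.917
vertex -1.38 -2.407 -3.77
vertex -0.495 -2.753 -4.191
endloop
endfacet
facet normal 0.571 -0.758 -0.315
outer loop
vertex -1.238 -3.427 -3.917
vertex -0.495 -2.753 -4.191
vertex -0.777 -3.512 -2.878
endloop
endfacet
facet normal 0.571 -0.758 -0.315
outer loop
vertex -0.777 -3.512 -2.878
vertex -0.495 -2.753 -4.191
vertex -0.034 -2.838 -3.152
endloop
endfacet
facet normal 0.405 -0.076 0.911
outer loop
vertex -0.777 -3.512 -2.878
vertex -0.034 -2.838 -3.152
vertex -0.92 -2.493 -2.73
endloop
endfacet
facet normal -0.288 0.904 -0.317
outer loop
vertex -2.65 2.868 0.183
vertex -3.347 2.726 0.411
vertex -2.86 3.045 0.878
endloop
endfacet
facet normal 0.396 0.911 -0.112
outer loop
vertex -2.65 2.868 0.183
vertex -2.86 3.045 0.878
vertex -2.19 2.739 0.757
endloop
endfacet
facet normal 0.749 0.430 -0.504
outer loop
vertex -2.65 2.868 0.183
vertex -2.19 2.739 0.757
vertex -2.263 2.231 0.215
endloop
endfacet
facet normal 0.283 0.124 -0.951
outer loop
vertex -2.65 2.868 0.183
vertex -2.263 2.231 0.215
vertex -2.978 2.222 0.001
endloop
endfacet
facet normal -0.358 0.417 -0.835
outer loop
vertex -2.65 2.868 0.183
vertex -2.978 2.222 0.001
vertex -3.347 2.726 0.411
endloop
endfacet
facet normal 0.425 0.705 0.568
outer loop
vertex -2.19 2.739 0.757
vertex -2.86 3.045 0.878
vertex -2.602 2.518 1.339
endloop
endfacet
facet normal -0.682 0.691 0.239
outer loop
vertex -2.86 3.045 0.878
vertex -3.347 2.726 0.411
vertex -3.317 2.509 1.125
endloop
endfacet
facet normal -0.795 -0.095 -0.599
outer loop
vertex -3.347 2.726 0.411
vertex -2.978 2.222 0.001
vertex -3.39 2.001 0.583
endloop
endfacet
facet normal 0.242 -0.569 -0.786
outer loop
vertex -2.978 2.222 0.001
vertex -2.263 2.231 0.215
vertex -2.72 1.695 0.462
endloop
endfacet
facet normal 0.995 -0.074 -0.064
outer loop
vertex -2.263 2.231 0.215
vertex -2.19 2.739 0.757
vertex -2.233 2.014 0.929
endloop
endfacet
facet normal -0.283 -0.124 0.951
outer loop
vertex -2.93 1.872 1.157
vertex -2.602 2.518 1.339
vertex -3.317 2.509 1.125
endloop
endfacet
facet normal -0.749 -0.430 0.504
outer loop
vertex -2.93 1.872 1.157
vertex -3.317 2.509 1.125
vertex -3.39 2.001 0.583
endloop
endfacet
facet normal -0.396 -0.911 0.112
outer loop
vertex -2.93 1.872 1.157
vertex -3.39 2.001 0.583
vertex -2.72 1.695 0.462
endloop
endfacet
facet normal 0.288 -0.904 0.317
outer loop
vertex -2.93 1.872 1.157
vertex -2.72 1.695 0.462
vertex -2.233 2.014 0.929
endloop
endfacet
facet normal 0.358 -0.417 0.835
outer loop
vertex -2.93 1.872 1.157
vertex -2.233 2.014 0.929
vertex -2.602 2.518 1.339
endloop
endfacet
facet normal -0.242 0.569 0.786
outer loop
vertex -3.317 2.509 1.125
vertex -2.602 2.518 1.339
vertex -2.86 3.045 0.878
endloop
endfacet
facet normal -0.995 0.074 0.064
outer loop
vertex -3.39 2.001 0.583
vertex -3.317 2.509 1.125
vertex -3.347 2.726 0.411
endloop
endfacet
facet normal -0.425 -0.705 -0.568
outer loop
vertex -2.72 1.695 0.462
vertex -3.39 2.001 0.583
vertex -2.978 2.222 0.001
endloop
endfacet
facet normal 0.682 -0.691 -0.239
outer loop
vertex -2.233 2.014 0.929
vertex -2.72 1.695 0.462
vertex -2.263 2.231 0.215
endloop
endfacet
facet normal 0.795 0.095 0.599
outer loop
vertex -2.602 2.518 1.339
vertex -2.233 2.014 0.929
vertex -2.19 2.739 0.757
endloop
endfacet

endsolid


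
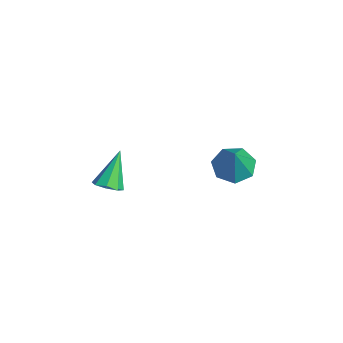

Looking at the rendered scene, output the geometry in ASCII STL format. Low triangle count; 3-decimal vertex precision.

solid 
facet normal 0.396 -0.414 -0.820
outer loop
vertex -1.386 -3.88 2.483
vertex -1.896 -3.661 2.126
vertex -1.304 -3.42 2.29
endloop
endfacet
facet normal 0.728 0.151 0.668
outer loop
vertex -1.386 -3.88 2.483
vertex -1.304 -3.42 2.29
vertex -2.604 -2.919 3.594
endloop
endfacet
facet normal 0.396 -0.415 -0.819
outer loop
vertex -1.304 -3.42 2.29
vertex -1.896 -3.661 2.126
vertex -1.569 -3.102 2.001
endloop
endfacet
facet normal 0.586 0.755 0.294
outer loop
vertex -1.304 -3.42 2.29
vertex -1.569 -3.102 2.001
vertex -2.604 -2.919 3.594
endloop
endfacet
facet normal 0.396 -0.415 -0.820
outer loop
vertex -1.569 -3.102 2.001
vertex -1.896 -3.661 2.126
vertex -2.026 -3.111 1.785
endloop
endfacet
facet normal 0.026 0.995 -0.097
outer loop
vertex -1.569 -3.102 2.001
vertex -2.026 -3.111 1.785
vertex -2.604 -2.919 3.594
endloop
endfacet
facet normal 0.394 -0.415 -0.820
outer loop
vertex -2.026 -3.111 1.785
vertex -1.896 -3.661 2.126
vertex -2.407 -3.443 1.77
endloop
endfacet
facet normal -0.625 0.730 -0.277
outer loop
vertex -2.026 -3.111 1.785
vertex -2.407 -3.443 1.77
vertex -2.604 -2.919 3.594
endloop
endfacet
facet normal 0.395 -0.414 -0.820
outer loop
vertex -2.407 -3.443 1.77
vertex -1.896 -3.661 2.126
vertex -2.488 -3.902 1.963
endloop
endfacet
facet normal -0.984 0.115 -0.139
outer loop
vertex -2.407 -3.443 1.77
vertex -2.488 -3.902 1.963
vertex -2.604 -2.919 3.594
endloop
endfacet
facet normal 0.395 -0.415 -0.820
outer loop
vertex -2.488 -3.902 1.963
vertex -1.896 -3.661 2.126
vertex -2.223 -4.221 2.252
endloop
endfacet
facet normal -0.841 -0.487 0.234
outer loop
vertex -2.488 -3.902 1.963
vertex -2.223 -4.221 2.252
vertex -2.604 -2.919 3.594
endloop
endfacet
facet normal 0.395 -0.415 -0.820
outer loop
vertex -2.223 -4.221 2.252
vertex -1.896 -3.661 2.126
vertex -1.766 -4.211 2.467
endloop
endfacet
facet normal -0.279 -0.728 0.627
outer loop
vertex -2.223 -4.221 2.252
vertex -1.766 -4.211 2.467
vertex -2.604 -2.919 3.594
endloop
endfacet
facet normal 0.396 -0.415 -0.820
outer loop
vertex -1.766 -4.211 2.467
vertex -1.896 -3.661 2.126
vertex -1.386 -3.88 2.483
endloop
endfacet
facet normal 0.369 -0.463 0.806
outer loop
vertex -1.766 -4.211 2.467
vertex -1.386 -3.88 2.483
vertex -2.604 -2.919 3.594
endloop
endfacet
facet normal -0.494 0.163 -0.854
outer loop
vertex -0.86 1.329 1.808
vertex -1.626 1.541 2.291
vertex -0.946 2.107 2.006
endloop
endfacet
facet normal 0.992 0.120 -0.039
outer loop
vertex -0.86 1.329 1.808
vertex -0.946 2.107 2.006
vertex -0.774 1.259 3.769
endloop
endfacet
facet normal -0.493 0.162 -0.855
outer loop
vertex -0.946 2.107 2.006
vertex -1.626 1.541 2.291
vertex -1.544 2.458 2.418
endloop
endfacet
facet normal 0.625 0.726 0.288
outer loop
vertex -0.946 2.107 2.006
vertex -1.544 2.458 2.418
vertex -0.774 1.259 3.769
endloop
endfacet
facet normal -0.493 0.162 -0.855
outer loop
vertex -1.544 2.458 2.418
vertex -1.626 1.541 2.291
vertex -2.204 2.119 2.734
endloop
endfacet
facet normal -0.051 0.732 0.679
outer loop
vertex -1.544 2.458 2.418
vertex -2.204 2.119 2.734
vertex -0.774 1.259 3.769
endloop
endfacet
facet normal -0.492 0.163 -0.855
outer loop
vertex -2.204 2.119 2.734
vertex -1.626 1.541 2.291
vertex -2.429 1.344 2.716
endloop
endfacet
facet normal -0.527 0.134 0.839
outer loop
vertex -2.204 2.119 2.734
vertex -2.429 1.344 2.716
vertex -0.774 1.259 3.769
endloop
endfacet
facet normal -0.492 0.163 -0.855
outer loop
vertex -2.429 1.344 2.716
vertex -1.626 1.541 2.291
vertex -2.049 0.717 2.378
endloop
endfacet
facet normal -0.444 -0.619 0.648
outer loop
vertex -2.429 1.344 2.716
vertex -2.049 0.717 2.378
vertex -0.774 1.259 3.769
endloop
endfacet
facet normal -0.493 0.163 -0.855
outer loop
vertex -2.049 0.717 2.378
vertex -1.626 1.541 2.291
vertex -1.351 0.711 1.974
endloop
endfacet
facet normal 0.136 -0.959 0.249
outer loop
vertex -2.049 0.717 2.378
vertex -1.351 0.711 1.974
vertex -0.774 1.259 3.769
endloop
endfacet
facet normal -0.494 0.163 -0.854
outer loop
vertex -1.351 0.711 1.974
vertex -1.626 1.541 2.291
vertex -0.86 1.329 1.808
endloop
endfacet
facet normal 0.774 -0.630 -0.056
outer loop
vertex -1.351 0.711 1.974
vertex -0.86 1.329 1.808
vertex -0.774 1.259 3.769
endloop
endfacet

endsolid


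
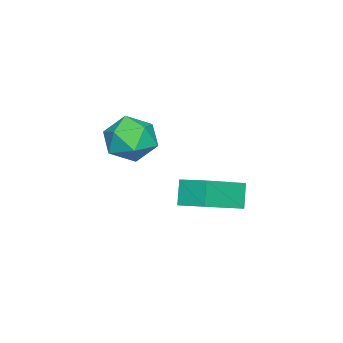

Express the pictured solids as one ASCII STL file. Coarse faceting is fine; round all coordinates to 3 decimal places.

solid 
facet normal -0.832 0.364 -0.418
outer loop
vertex -0.337 2.14 -1.989
vertex -0.08 3.095 -1.669
vertex 0.124 2.281 -2.783
endloop
endfacet
facet normal -0.247 -0.919 -0.307
outer loop
vertex 1.58 1.645 -2.051
vertex -0.337 2.14 -1.989
vertex 0.124 2.281 -2.783
endloop
endfacet
facet normal -0.833 0.363 -0.418
outer loop
vertex 0.124 2.281 -2.783
vertex -0.08 3.095 -1.669
vertex 0.381 3.237 -2.464
endloop
endfacet
facet normal 0.496 0.152 -0.855
outer loop
vertex 0.381 3.237 -2.464
vertex 1.58 1.645 -2.051
vertex 0.124 2.281 -2.783
endloop
endfacet
facet normal -0.496 -0.153 0.855
outer loop
vertex -0.337 2.14 -1.989
vertex 1.376 2.459 -0.937
vertex -0.08 3.095 -1.669
endloop
endfacet
facet normal -0.247 -0.919 -0.307
outer loop
vertex 1.119 1.503 -1.256
vertex -0.337 2.14 -1.989
vertex 1.58 1.645 -2.051
endloop
endfacet
facet normal -0.497 -0.152 0.855
outer loop
vertex 1.119 1.503 -1.256
vertex 1.376 2.459 -0.937
vertex -0.337 2.14 -1.989
endloop
endfacet
facet normal 0.247 0.919 0.307
outer loop
vertex -0.08 3.095 -1.669
vertex 1.376 2.459 -0.937
vertex 0.381 3.237 -2.464
endloop
endfacet
facet normal 0.497 0.153 -0.854
outer loop
vertex 1.837 2.6 -1.731
vertex 1.58 1.645 -2.051
vertex 0.381 3.237 -2.464
endloop
endfacet
facet normal 0.248 0.919 0.307
outer loop
vertex 0.381 3.237 -2.464
vertex 1.376 2.459 -0.937
vertex 1.837 2.6 -1.731
endloop
endfacet
facet normal 0.832 -0.364 0.418
outer loop
vertex 1.837 2.6 -1.731
vertex 1.119 1.503 -1.256
vertex 1.58 1.645 -2.051
endloop
endfacet
facet normal 0.832 -0.363 0.419
outer loop
vertex 1.376 2.459 -0.937
vertex 1.119 1.503 -1.256
vertex 1.837 2.6 -1.731
endloop
endfacet
facet normal -0.373 0.310 0.875
outer loop
vertex 2.379 1.236 1.588
vertex 2.805 0.606 1.993
vertex 3.178 1.375 1.879
endloop
endfacet
facet normal -0.302 0.856 0.419
outer loop
vertex 2.379 1.236 1.588
vertex 3.178 1.375 1.879
vertex 2.944 1.672 1.104
endloop
endfacet
facet normal -0.686 0.709 -0.163
outer loop
vertex 2.379 1.236 1.588
vertex 2.944 1.672 1.104
vertex 2.426 1.087 0.74
endloop
endfacet
facet normal -0.995 0.073 -0.068
outer loop
vertex 2.379 1.236 1.588
vertex 2.426 1.087 0.74
vertex 2.34 0.428 1.289
endloop
endfacet
facet normal -0.801 -0.173 0.573
outer loop
vertex 2.379 1.236 1.588
vertex 2.34 0.428 1.289
vertex 2.805 0.606 1.993
endloop
endfacet
facet normal 0.384 0.895 0.227
outer loop
vertex 2.944 1.672 1.104
vertex 3.178 1.375 1.879
vertex 3.72 1.312 1.211
endloop
endfacet
facet normal 0.270 0.012 0.963
outer loop
vertex 3.178 1.375 1.879
vertex 2.805 0.606 1.993
vertex 3.634 0.653 1.76
endloop
endfacet
facet normal -0.423 -0.772 0.475
outer loop
vertex 2.805 0.606 1.993
vertex 2.34 0.428 1.289
vertex 3.116 0.068 1.396
endloop
endfacet
facet normal -0.737 -0.373 -0.563
outer loop
vertex 2.34 0.428 1.289
vertex 2.426 1.087 0.74
vertex 2.882 0.365 0.621
endloop
endfacet
facet normal -0.238 0.656 -0.716
outer loop
vertex 2.426 1.087 0.74
vertex 2.944 1.672 1.104
vertex 3.255 1.134 0.507
endloop
endfacet
facet normal 0.995 -0.073 0.068
outer loop
vertex 3.681 0.504 0.912
vertex 3.72 1.312 1.211
vertex 3.634 0.653 1.76
endloop
endfacet
facet normal 0.686 -0.709 0.163
outer loop
vertex 3.681 0.504 0.912
vertex 3.634 0.653 1.76
vertex 3.116 0.068 1.396
endloop
endfacet
facet normal 0.302 -0.856 -0.419
outer loop
vertex 3.681 0.504 0.912
vertex 3.116 0.068 1.396
vertex 2.882 0.365 0.621
endloop
endfacet
facet normal 0.373 -0.310 -0.875
outer loop
vertex 3.681 0.504 0.912
vertex 2.882 0.365 0.621
vertex 3.255 1.134 0.507
endloop
endfacet
facet normal 0.801 0.173 -0.573
outer loop
vertex 3.681 0.504 0.912
vertex 3.255 1.134 0.507
vertex 3.72 1.312 1.211
endloop
endfacet
facet normal 0.737 0.373 0.563
outer loop
vertex 3.634 0.653 1.76
vertex 3.72 1.312 1.211
vertex 3.178 1.375 1.879
endloop
endfacet
facet normal 0.238 -0.656 0.716
outer loop
vertex 3.116 0.068 1.396
vertex 3.634 0.653 1.76
vertex 2.805 0.606 1.993
endloop
endfacet
facet normal -0.384 -0.895 -0.227
outer loop
vertex 2.882 0.365 0.621
vertex 3.116 0.068 1.396
vertex 2.34 0.428 1.289
endloop
endfacet
facet normal -0.270 -0.012 -0.963
outer loop
vertex 3.255 1.134 0.507
vertex 2.882 0.365 0.621
vertex 2.426 1.087 0.74
endloop
endfacet
facet normal 0.423 0.772 -0.475
outer loop
vertex 3.72 1.312 1.211
vertex 3.255 1.134 0.507
vertex 2.944 1.672 1.104
endloop
endfacet

endsolid


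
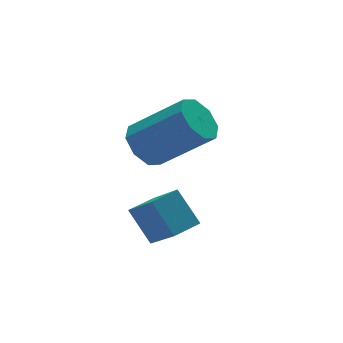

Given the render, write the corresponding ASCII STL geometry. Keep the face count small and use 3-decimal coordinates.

solid 
facet normal -0.585 0.498 -0.640
outer loop
vertex 0.86 2.812 0.736
vertex 0.307 2.34 0.874
vertex 0.533 2.981 1.166
endloop
endfacet
facet normal 0.569 0.815 0.112
outer loop
vertex 0.86 2.812 0.736
vertex 0.533 2.981 1.166
vertex 1.966 1.873 1.947
endloop
endfacet
facet normal 0.568 0.815 0.113
outer loop
vertex 1.966 1.873 1.947
vertex 0.533 2.981 1.166
vertex 1.638 2.042 2.377
endloop
endfacet
facet normal 0.585 -0.496 0.641
outer loop
vertex 1.966 1.873 1.947
vertex 1.638 2.042 2.377
vertex 1.413 1.4 2.086
endloop
endfacet
facet normal -0.584 0.498 -0.641
outer loop
vertex 0.533 2.981 1.166
vertex 0.307 2.34 0.874
vertex 0.073 2.775 1.425
endloop
endfacet
facet normal -0.006 0.788 0.616
outer loop
vertex 0.533 2.981 1.166
vertex 0.073 2.775 1.425
vertex 1.638 2.042 2.377
endloop
endfacet
facet normal -0.005 0.788 0.615
outer loop
vertex 1.638 2.042 2.377
vertex 0.073 2.775 1.425
vertex 1.179 1.836 2.637
endloop
endfacet
facet normal 0.586 -0.496 0.641
outer loop
vertex 1.638 2.042 2.377
vertex 1.179 1.836 2.637
vertex 1.413 1.4 2.086
endloop
endfacet
facet normal -0.586 0.496 -0.641
outer loop
vertex 0.073 2.775 1.425
vertex 0.307 2.34 0.874
vertex -0.249 2.313 1.362
endloop
endfacet
facet normal -0.578 0.299 0.759
outer loop
vertex 0.073 2.775 1.425
vertex -0.249 2.313 1.362
vertex 1.179 1.836 2.637
endloop
endfacet
facet normal -0.578 0.298 0.759
outer loop
vertex 1.179 1.836 2.637
vertex -0.249 2.313 1.362
vertex 0.857 1.374 2.573
endloop
endfacet
facet normal 0.585 -0.497 0.641
outer loop
vertex 1.179 1.836 2.637
vertex 0.857 1.374 2.573
vertex 1.413 1.4 2.086
endloop
endfacet
facet normal -0.586 0.497 -0.640
outer loop
vertex -0.249 2.313 1.362
vertex 0.307 2.34 0.874
vertex -0.246 1.867 1.013
endloop
endfacet
facet normal -0.811 -0.364 0.458
outer loop
vertex -0.249 2.313 1.362
vertex -0.246 1.867 1.013
vertex 0.857 1.374 2.573
endloop
endfacet
facet normal -0.811 -0.364 0.458
outer loop
vertex 0.857 1.374 2.573
vertex -0.246 1.867 1.013
vertex 0.86 0.928 2.224
endloop
endfacet
facet normal 0.585 -0.498 0.641
outer loop
vertex 0.857 1.374 2.573
vertex 0.86 0.928 2.224
vertex 1.413 1.4 2.086
endloop
endfacet
facet normal -0.585 0.496 -0.641
outer loop
vertex -0.246 1.867 1.013
vertex 0.307 2.34 0.874
vertex 0.082 1.698 0.583
endloop
endfacet
facet normal -0.568 -0.815 -0.113
outer loop
vertex -0.246 1.867 1.013
vertex 0.082 1.698 0.583
vertex 0.86 0.928 2.224
endloop
endfacet
facet normal -0.569 -0.815 -0.113
outer loop
vertex 0.86 0.928 2.224
vertex 0.082 1.698 0.583
vertex 1.187 0.759 1.794
endloop
endfacet
facet normal 0.585 -0.498 0.640
outer loop
vertex 0.86 0.928 2.224
vertex 1.187 0.759 1.794
vertex 1.413 1.4 2.086
endloop
endfacet
facet normal -0.586 0.496 -0.641
outer loop
vertex 0.082 1.698 0.583
vertex 0.307 2.34 0.874
vertex 0.541 1.904 0.323
endloop
endfacet
facet normal 0.005 -0.788 -0.616
outer loop
vertex 0.082 1.698 0.583
vertex 0.541 1.904 0.323
vertex 1.187 0.759 1.794
endloop
endfacet
facet normal 0.006 -0.788 -0.616
outer loop
vertex 1.187 0.759 1.794
vertex 0.541 1.904 0.323
vertex 1.647 0.965 1.535
endloop
endfacet
facet normal 0.584 -0.498 0.641
outer loop
vertex 1.187 0.759 1.794
vertex 1.647 0.965 1.535
vertex 1.413 1.4 2.086
endloop
endfacet
facet normal -0.585 0.497 -0.641
outer loop
vertex 0.541 1.904 0.323
vertex 0.307 2.34 0.874
vertex 0.863 2.366 0.387
endloop
endfacet
facet normal 0.579 -0.298 -0.759
outer loop
vertex 0.541 1.904 0.323
vertex 0.863 2.366 0.387
vertex 1.647 0.965 1.535
endloop
endfacet
facet normal 0.578 -0.299 -0.759
outer loop
vertex 1.647 0.965 1.535
vertex 0.863 2.366 0.387
vertex 1.969 1.427 1.598
endloop
endfacet
facet normal 0.586 -0.496 0.641
outer loop
vertex 1.647 0.965 1.535
vertex 1.969 1.427 1.598
vertex 1.413 1.4 2.086
endloop
endfacet
facet normal -0.585 0.498 -0.641
outer loop
vertex 0.863 2.366 0.387
vertex 0.307 2.34 0.874
vertex 0.86 2.812 0.736
endloop
endfacet
facet normal 0.811 0.364 -0.458
outer loop
vertex 0.863 2.366 0.387
vertex 0.86 2.812 0.736
vertex 1.969 1.427 1.598
endloop
endfacet
facet normal 0.811 0.364 -0.458
outer loop
vertex 1.969 1.427 1.598
vertex 0.86 2.812 0.736
vertex 1.966 1.873 1.947
endloop
endfacet
facet normal 0.586 -0.497 0.640
outer loop
vertex 1.969 1.427 1.598
vertex 1.966 1.873 1.947
vertex 1.413 1.4 2.086
endloop
endfacet
facet normal -0.979 -0.183 -0.090
outer loop
vertex -0.789 -1.245 0.124
vertex -1.007 -0.494 0.967
vertex -0.895 -0.217 -0.82
endloop
endfacet
facet normal 0.190 -0.653 -0.733
outer loop
vertex -0.093 -0.066 -0.747
vertex -0.789 -1.245 0.124
vertex -0.895 -0.217 -0.82
endloop
endfacet
facet normal -0.979 -0.183 -0.090
outer loop
vertex -0.895 -0.217 -0.82
vertex -1.007 -0.494 0.967
vertex -1.113 0.535 0.023
endloop
endfacet
facet normal -0.077 0.734 -0.675
outer loop
vertex -1.113 0.535 0.023
vertex -0.093 -0.066 -0.747
vertex -0.895 -0.217 -0.82
endloop
endfacet
facet normal 0.077 -0.735 0.674
outer loop
vertex -0.789 -1.245 0.124
vertex -0.205 -0.343 1.04
vertex -1.007 -0.494 0.967
endloop
endfacet
facet normal 0.189 -0.653 -0.733
outer loop
vertex 0.013 -1.095 0.197
vertex -0.789 -1.245 0.124
vertex -0.093 -0.066 -0.747
endloop
endfacet
facet normal 0.076 -0.734 0.675
outer loop
vertex 0.013 -1.095 0.197
vertex -0.205 -0.343 1.04
vertex -0.789 -1.245 0.124
endloop
endfacet
facet normal -0.190 0.653 0.733
outer loop
vertex -1.007 -0.494 0.967
vertex -0.205 -0.343 1.04
vertex -1.113 0.535 0.023
endloop
endfacet
facet normal -0.076 0.735 -0.674
outer loop
vertex -0.311 0.685 0.096
vertex -0.093 -0.066 -0.747
vertex -1.113 0.535 0.023
endloop
endfacet
facet normal -0.189 0.654 0.733
outer loop
vertex -1.113 0.535 0.023
vertex -0.205 -0.343 1.04
vertex -0.311 0.685 0.096
endloop
endfacet
facet normal 0.979 0.183 0.090
outer loop
vertex -0.311 0.685 0.096
vertex 0.013 -1.095 0.197
vertex -0.093 -0.066 -0.747
endloop
endfacet
facet normal 0.979 0.183 0.090
outer loop
vertex -0.205 -0.343 1.04
vertex 0.013 -1.095 0.197
vertex -0.311 0.685 0.096
endloop
endfacet

endsolid


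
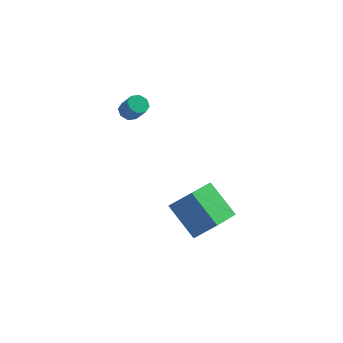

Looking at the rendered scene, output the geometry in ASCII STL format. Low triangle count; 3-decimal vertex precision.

solid 
facet normal -0.529 0.592 0.608
outer loop
vertex -1.039 -3.14 -2.448
vertex -0.098 -1.513 -3.215
vertex -2.077 -3.021 -3.467
endloop
endfacet
facet normal -0.463 -0.802 0.378
outer loop
vertex -0.982 -4.247 -4.725
vertex -1.039 -3.14 -2.448
vertex -2.077 -3.021 -3.467
endloop
endfacet
facet normal -0.529 0.593 0.607
outer loop
vertex -2.077 -3.021 -3.467
vertex -0.098 -1.513 -3.215
vertex -1.136 -1.394 -4.235
endloop
endfacet
facet normal -0.711 0.082 -0.698
outer loop
vertex -1.136 -1.394 -4.235
vertex -0.982 -4.247 -4.725
vertex -2.077 -3.021 -3.467
endloop
endfacet
facet normal 0.711 -0.082 0.699
outer loop
vertex -1.039 -3.14 -2.448
vertex 0.997 -2.739 -4.473
vertex -0.098 -1.513 -3.215
endloop
endfacet
facet normal -0.463 -0.801 0.378
outer loop
vertex 0.056 -4.366 -3.705
vertex -1.039 -3.14 -2.448
vertex -0.982 -4.247 -4.725
endloop
endfacet
facet normal 0.711 -0.081 0.699
outer loop
vertex 0.056 -4.366 -3.705
vertex 0.997 -2.739 -4.473
vertex -1.039 -3.14 -2.448
endloop
endfacet
facet normal 0.463 0.802 -0.378
outer loop
vertex -0.098 -1.513 -3.215
vertex 0.997 -2.739 -4.473
vertex -1.136 -1.394 -4.235
endloop
endfacet
facet normal -0.711 0.082 -0.699
outer loop
vertex -0.041 -2.62 -5.492
vertex -0.982 -4.247 -4.725
vertex -1.136 -1.394 -4.235
endloop
endfacet
facet normal 0.463 0.801 -0.378
outer loop
vertex -1.136 -1.394 -4.235
vertex 0.997 -2.739 -4.473
vertex -0.041 -2.62 -5.492
endloop
endfacet
facet normal 0.529 -0.592 -0.608
outer loop
vertex -0.041 -2.62 -5.492
vertex 0.056 -4.366 -3.705
vertex -0.982 -4.247 -4.725
endloop
endfacet
facet normal 0.529 -0.593 -0.608
outer loop
vertex 0.997 -2.739 -4.473
vertex 0.056 -4.366 -3.705
vertex -0.041 -2.62 -5.492
endloop
endfacet
facet normal -0.403 0.425 -0.810
outer loop
vertex -3.36 3.299 -1.615
vertex -3.766 2.899 -1.623
vertex -3.711 3.412 -1.381
endloop
endfacet
facet normal 0.438 0.867 0.239
outer loop
vertex -3.36 3.299 -1.615
vertex -3.711 3.412 -1.381
vertex -2.908 2.821 -0.709
endloop
endfacet
facet normal 0.439 0.867 0.237
outer loop
vertex -2.908 2.821 -0.709
vertex -3.711 3.412 -1.381
vertex -3.258 2.934 -0.474
endloop
endfacet
facet normal 0.405 -0.427 0.808
outer loop
vertex -2.908 2.821 -0.709
vertex -3.258 2.934 -0.474
vertex -3.314 2.421 -0.717
endloop
endfacet
facet normal -0.406 0.425 -0.809
outer loop
vertex -3.711 3.412 -1.381
vertex -3.766 2.899 -1.623
vertex -4.093 3.224 -1.288
endloop
endfacet
facet normal -0.258 0.796 0.548
outer loop
vertex -3.711 3.412 -1.381
vertex -4.093 3.224 -1.288
vertex -3.258 2.934 -0.474
endloop
endfacet
facet normal -0.259 0.795 0.549
outer loop
vertex -3.258 2.934 -0.474
vertex -4.093 3.224 -1.288
vertex -3.641 2.746 -0.382
endloop
endfacet
facet normal 0.404 -0.427 0.809
outer loop
vertex -3.258 2.934 -0.474
vertex -3.641 2.746 -0.382
vertex -3.314 2.421 -0.717
endloop
endfacet
facet normal -0.404 0.428 -0.809
outer loop
vertex -4.093 3.224 -1.288
vertex -3.766 2.899 -1.623
vertex -4.285 2.846 -1.392
endloop
endfacet
facet normal -0.802 0.260 0.537
outer loop
vertex -4.093 3.224 -1.288
vertex -4.285 2.846 -1.392
vertex -3.641 2.746 -0.382
endloop
endfacet
facet normal -0.803 0.258 0.537
outer loop
vertex -3.641 2.746 -0.382
vertex -4.285 2.846 -1.392
vertex -3.832 2.368 -0.486
endloop
endfacet
facet normal 0.404 -0.427 0.809
outer loop
vertex -3.641 2.746 -0.382
vertex -3.832 2.368 -0.486
vertex -3.314 2.421 -0.717
endloop
endfacet
facet normal -0.404 0.426 -0.810
outer loop
vertex -4.285 2.846 -1.392
vertex -3.766 2.899 -1.623
vertex -4.172 2.499 -1.631
endloop
endfacet
facet normal -0.877 -0.431 0.211
outer loop
vertex -4.285 2.846 -1.392
vertex -4.172 2.499 -1.631
vertex -3.832 2.368 -0.486
endloop
endfacet
facet normal -0.878 -0.429 0.212
outer loop
vertex -3.832 2.368 -0.486
vertex -4.172 2.499 -1.631
vertex -3.72 2.021 -0.725
endloop
endfacet
facet normal 0.404 -0.427 0.809
outer loop
vertex -3.832 2.368 -0.486
vertex -3.72 2.021 -0.725
vertex -3.314 2.421 -0.717
endloop
endfacet
facet normal -0.405 0.427 -0.808
outer loop
vertex -4.172 2.499 -1.631
vertex -3.766 2.899 -1.623
vertex -3.822 2.386 -1.866
endloop
endfacet
facet normal -0.439 -0.866 -0.238
outer loop
vertex -4.172 2.499 -1.631
vertex -3.822 2.386 -1.866
vertex -3.72 2.021 -0.725
endloop
endfacet
facet normal -0.438 -0.867 -0.238
outer loop
vertex -3.72 2.021 -0.725
vertex -3.822 2.386 -1.866
vertex -3.369 1.908 -0.959
endloop
endfacet
facet normal 0.403 -0.425 0.810
outer loop
vertex -3.72 2.021 -0.725
vertex -3.369 1.908 -0.959
vertex -3.314 2.421 -0.717
endloop
endfacet
facet normal -0.404 0.427 -0.809
outer loop
vertex -3.822 2.386 -1.866
vertex -3.766 2.899 -1.623
vertex -3.439 2.574 -1.958
endloop
endfacet
facet normal 0.259 -0.795 -0.548
outer loop
vertex -3.822 2.386 -1.866
vertex -3.439 2.574 -1.958
vertex -3.369 1.908 -0.959
endloop
endfacet
facet normal 0.258 -0.795 -0.548
outer loop
vertex -3.369 1.908 -0.959
vertex -3.439 2.574 -1.958
vertex -2.987 2.096 -1.052
endloop
endfacet
facet normal 0.406 -0.425 0.809
outer loop
vertex -3.369 1.908 -0.959
vertex -2.987 2.096 -1.052
vertex -3.314 2.421 -0.717
endloop
endfacet
facet normal -0.404 0.427 -0.809
outer loop
vertex -3.439 2.574 -1.958
vertex -3.766 2.899 -1.623
vertex -3.248 2.952 -1.854
endloop
endfacet
facet normal 0.803 -0.258 -0.537
outer loop
vertex -3.439 2.574 -1.958
vertex -3.248 2.952 -1.854
vertex -2.987 2.096 -1.052
endloop
endfacet
facet normal 0.802 -0.259 -0.538
outer loop
vertex -2.987 2.096 -1.052
vertex -3.248 2.952 -1.854
vertex -2.795 2.474 -0.948
endloop
endfacet
facet normal 0.404 -0.428 0.809
outer loop
vertex -2.987 2.096 -1.052
vertex -2.795 2.474 -0.948
vertex -3.314 2.421 -0.717
endloop
endfacet
facet normal -0.404 0.427 -0.809
outer loop
vertex -3.248 2.952 -1.854
vertex -3.766 2.899 -1.623
vertex -3.36 3.299 -1.615
endloop
endfacet
facet normal 0.878 0.430 -0.212
outer loop
vertex -3.248 2.952 -1.854
vertex -3.36 3.299 -1.615
vertex -2.795 2.474 -0.948
endloop
endfacet
facet normal 0.878 0.431 -0.211
outer loop
vertex -2.795 2.474 -0.948
vertex -3.36 3.299 -1.615
vertex -2.908 2.821 -0.709
endloop
endfacet
facet normal 0.404 -0.426 0.810
outer loop
vertex -2.795 2.474 -0.948
vertex -2.908 2.821 -0.709
vertex -3.314 2.421 -0.717
endloop
endfacet

endsolid
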